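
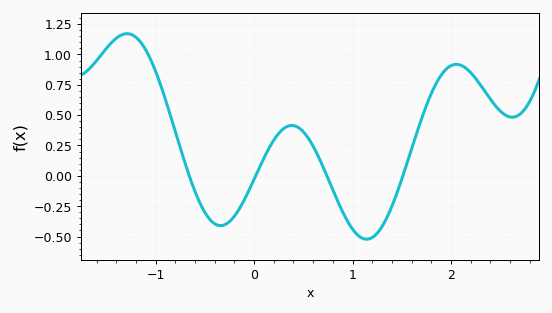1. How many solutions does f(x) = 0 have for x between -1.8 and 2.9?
4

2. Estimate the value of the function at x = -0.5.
-0.3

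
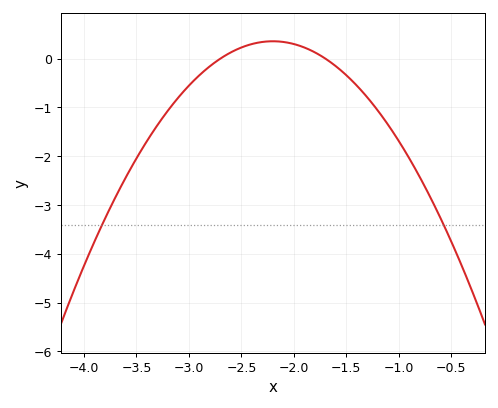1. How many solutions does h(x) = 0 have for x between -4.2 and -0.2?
2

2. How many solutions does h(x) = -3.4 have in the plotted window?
2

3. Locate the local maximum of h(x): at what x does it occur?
-2.2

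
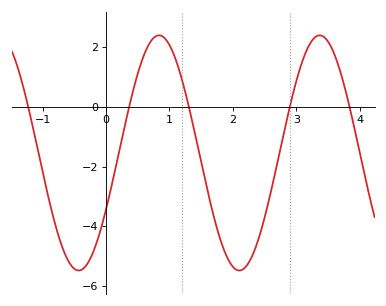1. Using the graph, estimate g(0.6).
1.8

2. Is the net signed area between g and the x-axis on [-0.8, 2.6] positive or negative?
negative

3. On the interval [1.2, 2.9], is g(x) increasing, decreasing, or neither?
neither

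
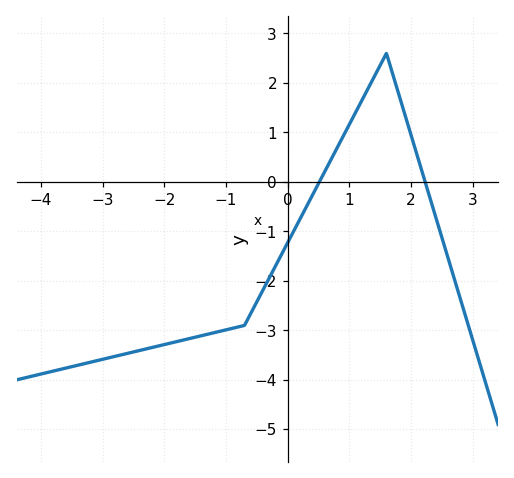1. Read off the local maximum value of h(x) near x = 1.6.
2.6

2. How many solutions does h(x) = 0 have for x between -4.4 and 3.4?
2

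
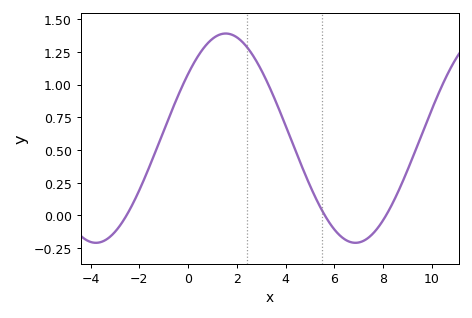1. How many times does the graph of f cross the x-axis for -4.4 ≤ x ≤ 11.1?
3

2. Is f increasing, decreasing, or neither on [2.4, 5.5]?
decreasing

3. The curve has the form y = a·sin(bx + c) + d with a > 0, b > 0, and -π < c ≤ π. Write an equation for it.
y = 0.8sin(0.59x + 0.66) + 0.59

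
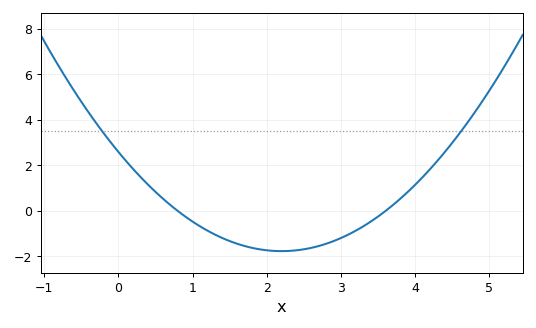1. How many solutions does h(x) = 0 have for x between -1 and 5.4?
2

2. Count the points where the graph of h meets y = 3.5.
2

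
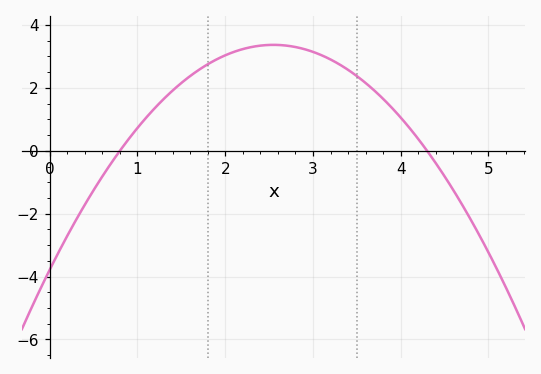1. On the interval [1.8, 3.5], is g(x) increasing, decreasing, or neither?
neither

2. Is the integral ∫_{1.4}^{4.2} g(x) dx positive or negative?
positive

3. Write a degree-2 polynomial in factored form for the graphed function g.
y = -1.1(x - 0.8)(x - 4.3)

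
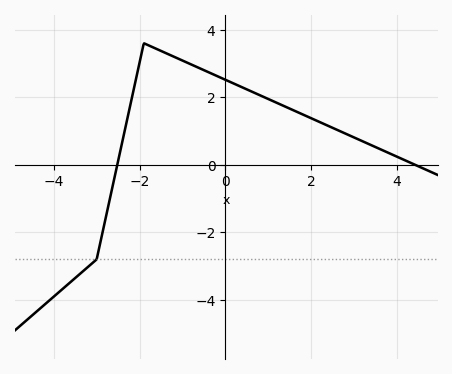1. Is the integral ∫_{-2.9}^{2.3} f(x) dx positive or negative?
positive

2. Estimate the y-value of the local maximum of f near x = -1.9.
3.6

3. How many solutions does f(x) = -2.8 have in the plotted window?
1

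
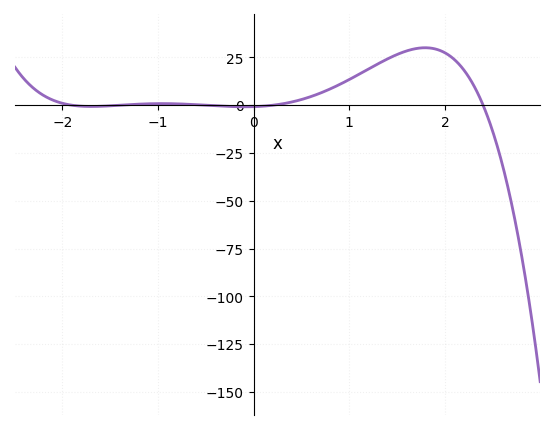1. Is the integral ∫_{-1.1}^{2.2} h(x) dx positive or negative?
positive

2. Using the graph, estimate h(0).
-0.734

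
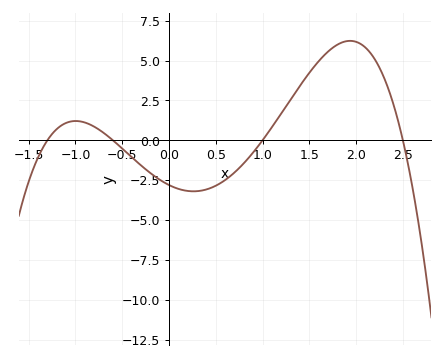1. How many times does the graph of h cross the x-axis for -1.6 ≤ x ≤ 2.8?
4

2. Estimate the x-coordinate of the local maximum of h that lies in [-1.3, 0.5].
-0.997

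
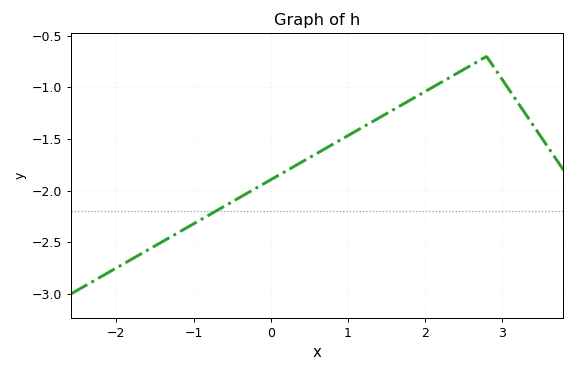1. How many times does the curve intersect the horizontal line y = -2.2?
1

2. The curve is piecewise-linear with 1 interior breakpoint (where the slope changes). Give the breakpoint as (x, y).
(2.8, -0.7)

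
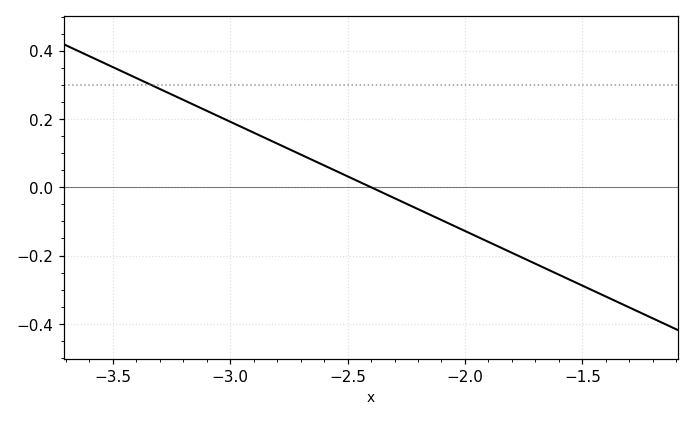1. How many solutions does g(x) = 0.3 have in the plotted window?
1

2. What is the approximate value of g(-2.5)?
0.032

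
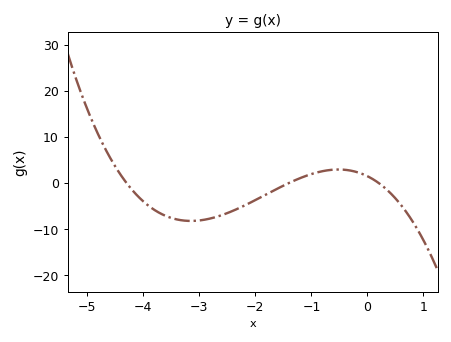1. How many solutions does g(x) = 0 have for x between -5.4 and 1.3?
3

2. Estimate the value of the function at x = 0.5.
-3.34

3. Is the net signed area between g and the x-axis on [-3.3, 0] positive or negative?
negative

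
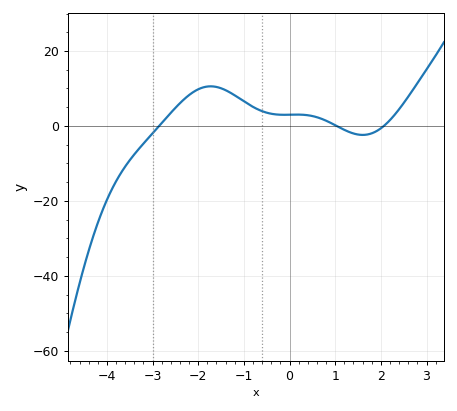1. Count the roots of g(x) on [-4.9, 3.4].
3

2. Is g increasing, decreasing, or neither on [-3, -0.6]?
neither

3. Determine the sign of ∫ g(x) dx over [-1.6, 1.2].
positive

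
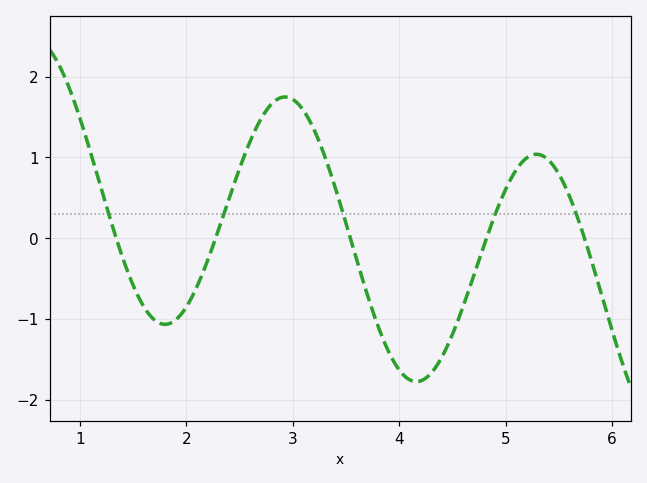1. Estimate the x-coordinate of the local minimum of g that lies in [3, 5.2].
4.16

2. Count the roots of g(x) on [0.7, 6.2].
5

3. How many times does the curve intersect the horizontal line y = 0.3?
5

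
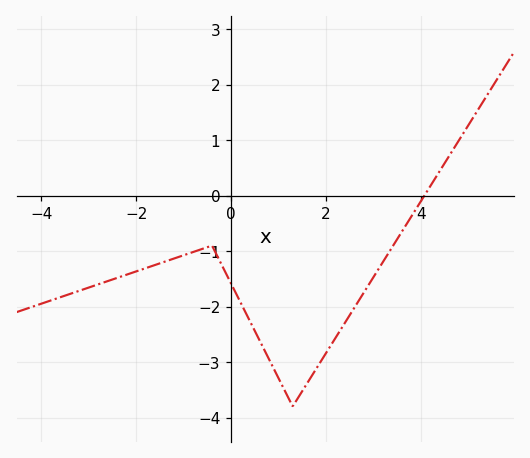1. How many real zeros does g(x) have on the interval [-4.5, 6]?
1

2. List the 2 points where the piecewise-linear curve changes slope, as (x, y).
(-0.4, -0.9); (1.3, -3.8)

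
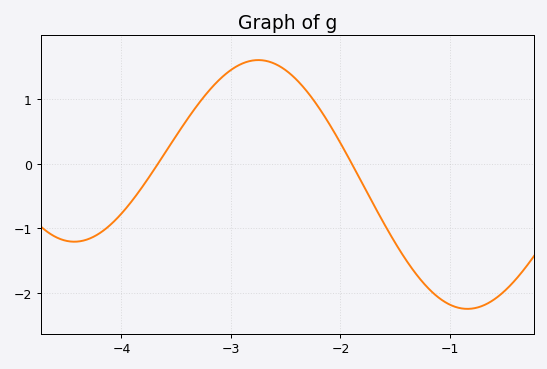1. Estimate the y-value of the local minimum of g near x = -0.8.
-2.25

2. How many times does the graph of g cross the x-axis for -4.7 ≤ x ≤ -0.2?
2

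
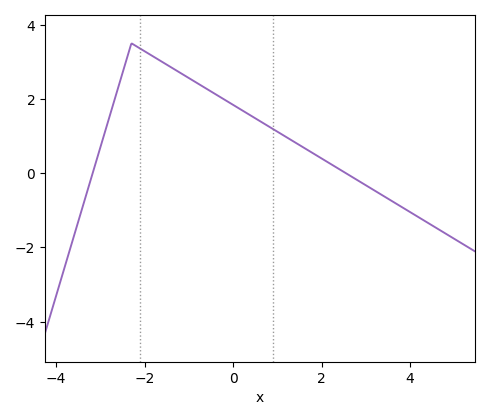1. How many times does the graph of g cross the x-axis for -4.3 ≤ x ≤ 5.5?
2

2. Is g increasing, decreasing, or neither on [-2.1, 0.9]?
decreasing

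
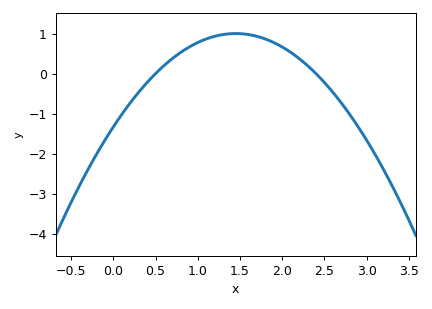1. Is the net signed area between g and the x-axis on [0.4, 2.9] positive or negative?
positive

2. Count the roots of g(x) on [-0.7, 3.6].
2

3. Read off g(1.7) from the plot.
0.9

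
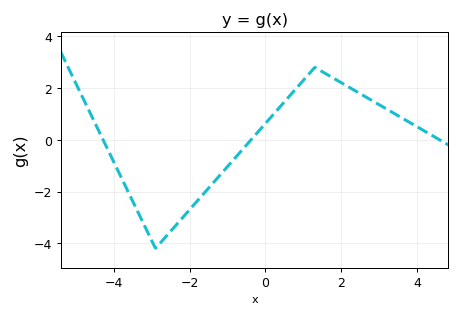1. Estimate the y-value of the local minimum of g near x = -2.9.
-4.2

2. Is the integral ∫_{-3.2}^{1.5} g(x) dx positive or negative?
negative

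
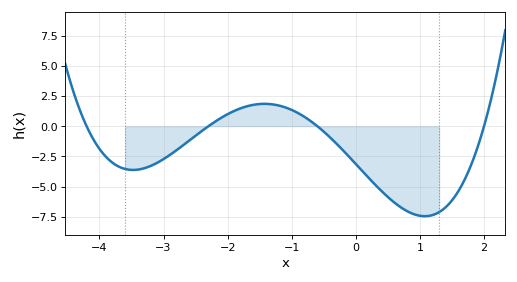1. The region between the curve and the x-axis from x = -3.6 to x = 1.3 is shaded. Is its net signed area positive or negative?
negative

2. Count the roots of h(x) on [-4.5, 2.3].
4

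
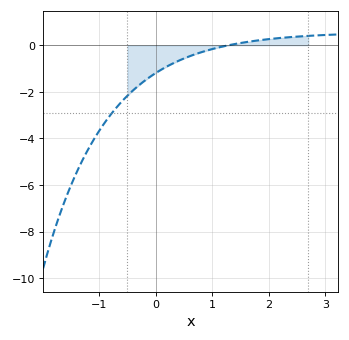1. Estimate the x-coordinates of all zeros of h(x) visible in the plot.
1.3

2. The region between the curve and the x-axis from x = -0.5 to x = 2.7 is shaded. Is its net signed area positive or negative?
negative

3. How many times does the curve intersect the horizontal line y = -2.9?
1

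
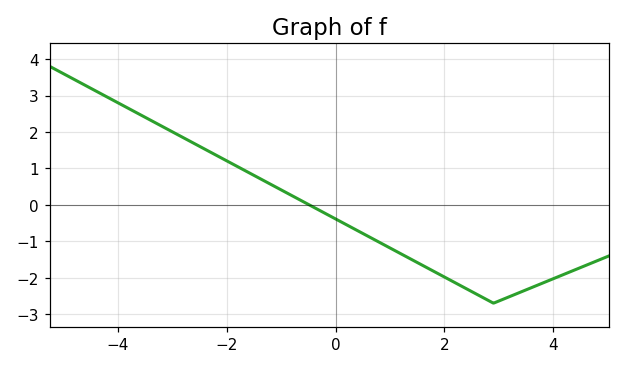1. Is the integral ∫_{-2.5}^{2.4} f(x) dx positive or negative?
negative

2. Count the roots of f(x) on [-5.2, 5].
1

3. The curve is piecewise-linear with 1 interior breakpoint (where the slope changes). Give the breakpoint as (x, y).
(2.9, -2.7)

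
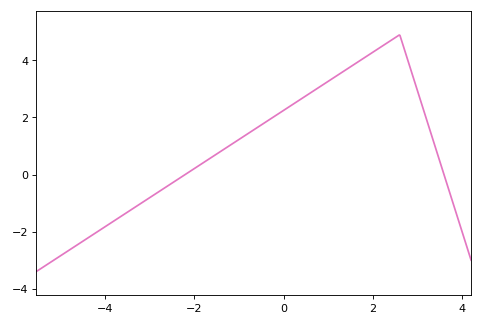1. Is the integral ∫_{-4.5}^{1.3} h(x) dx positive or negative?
positive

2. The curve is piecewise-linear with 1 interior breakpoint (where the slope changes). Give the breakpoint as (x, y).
(2.6, 4.9)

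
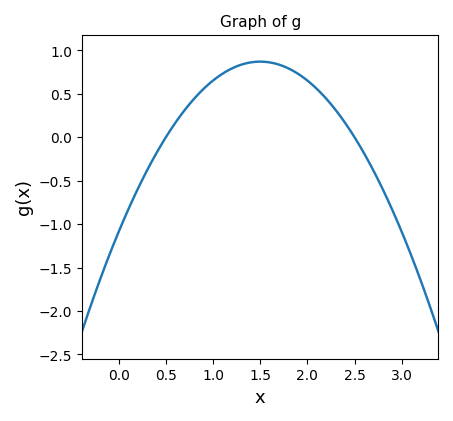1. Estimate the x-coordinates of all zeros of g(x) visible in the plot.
0.5, 2.5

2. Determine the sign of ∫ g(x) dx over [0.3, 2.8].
positive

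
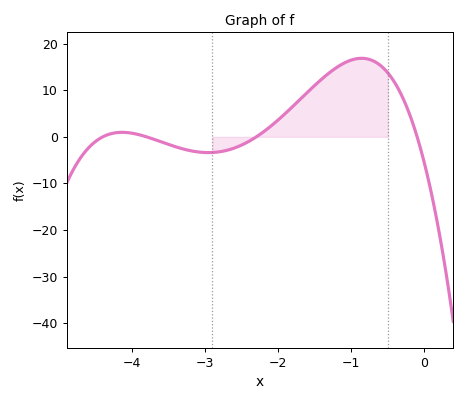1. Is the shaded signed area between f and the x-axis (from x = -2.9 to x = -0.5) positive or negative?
positive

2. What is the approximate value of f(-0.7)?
16.3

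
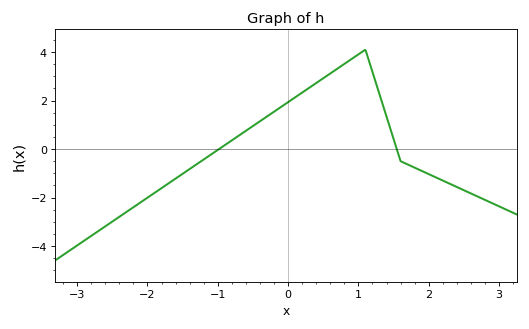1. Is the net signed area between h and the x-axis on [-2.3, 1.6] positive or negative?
positive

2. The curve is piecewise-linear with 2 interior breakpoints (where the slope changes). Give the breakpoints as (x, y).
(1.1, 4.1); (1.6, -0.5)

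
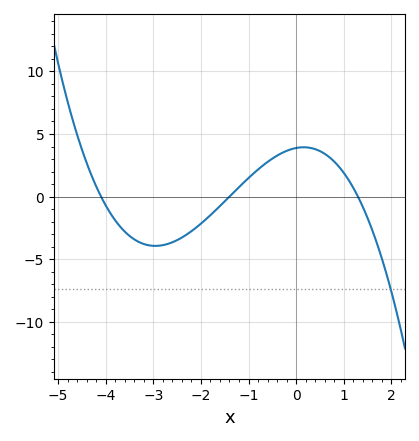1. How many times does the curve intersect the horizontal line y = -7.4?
1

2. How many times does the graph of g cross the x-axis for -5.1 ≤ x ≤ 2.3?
3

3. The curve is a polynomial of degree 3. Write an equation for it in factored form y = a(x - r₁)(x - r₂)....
y = -0.52(x + 4.1)(x + 1.4)(x - 1.3)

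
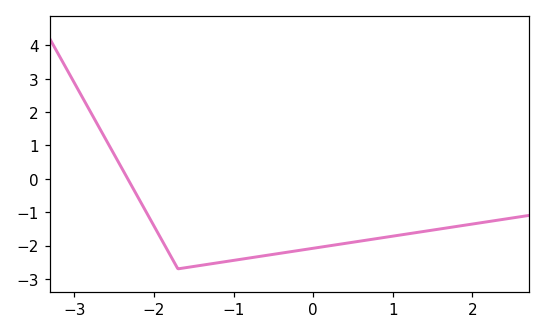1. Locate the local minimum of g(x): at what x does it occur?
-1.7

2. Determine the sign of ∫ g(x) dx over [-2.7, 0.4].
negative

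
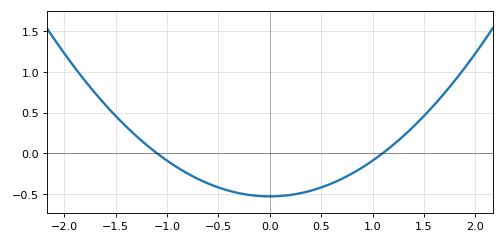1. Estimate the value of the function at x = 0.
-0.55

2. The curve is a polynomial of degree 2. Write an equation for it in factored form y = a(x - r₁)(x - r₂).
y = 0.44(x + 1.1)(x - 1.1)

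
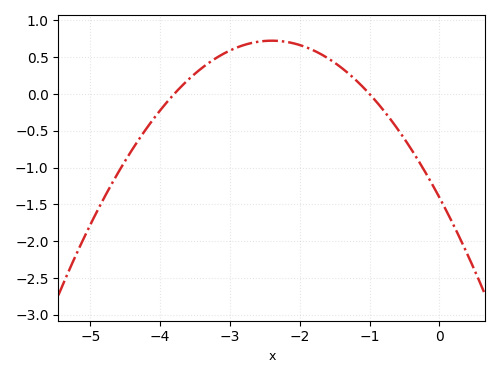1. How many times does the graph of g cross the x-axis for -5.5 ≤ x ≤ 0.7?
2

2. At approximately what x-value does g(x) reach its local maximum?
-2.4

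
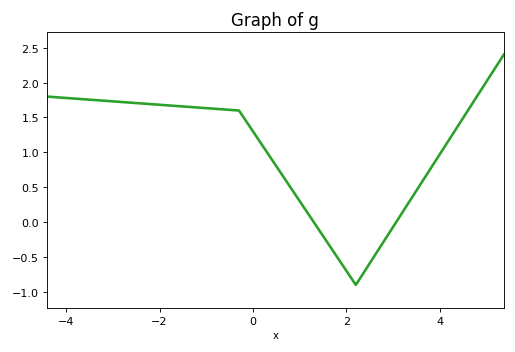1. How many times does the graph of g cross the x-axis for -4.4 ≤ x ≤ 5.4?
2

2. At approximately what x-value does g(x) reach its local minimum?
2.2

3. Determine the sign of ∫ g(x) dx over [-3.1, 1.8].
positive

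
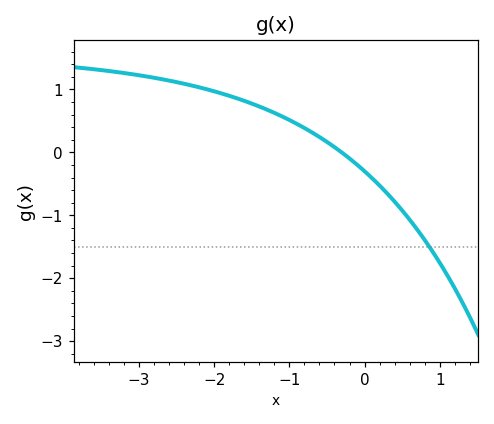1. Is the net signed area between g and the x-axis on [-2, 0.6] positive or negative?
positive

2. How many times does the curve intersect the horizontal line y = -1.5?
1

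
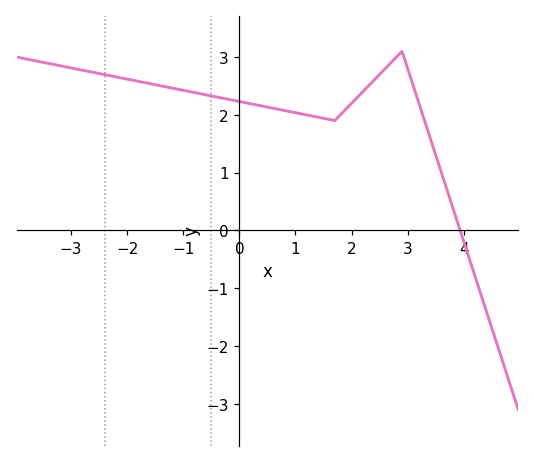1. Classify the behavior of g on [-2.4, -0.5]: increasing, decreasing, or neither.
decreasing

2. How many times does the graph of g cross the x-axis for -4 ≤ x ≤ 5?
1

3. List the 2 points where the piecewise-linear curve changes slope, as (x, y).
(1.7, 1.9); (2.9, 3.1)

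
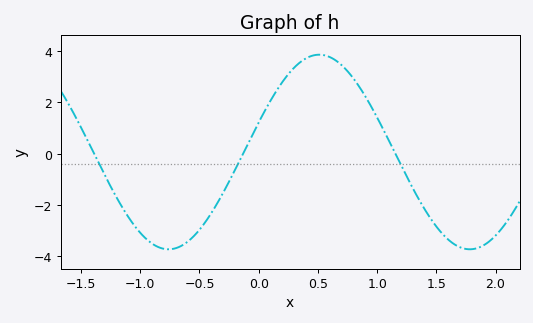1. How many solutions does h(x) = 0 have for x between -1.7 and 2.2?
3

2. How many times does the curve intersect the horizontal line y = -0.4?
3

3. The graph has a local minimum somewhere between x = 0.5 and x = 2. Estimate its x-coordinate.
1.8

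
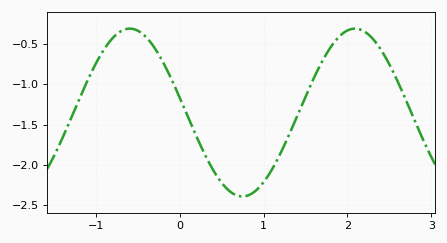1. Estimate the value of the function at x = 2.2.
-0.35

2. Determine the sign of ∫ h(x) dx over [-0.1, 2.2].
negative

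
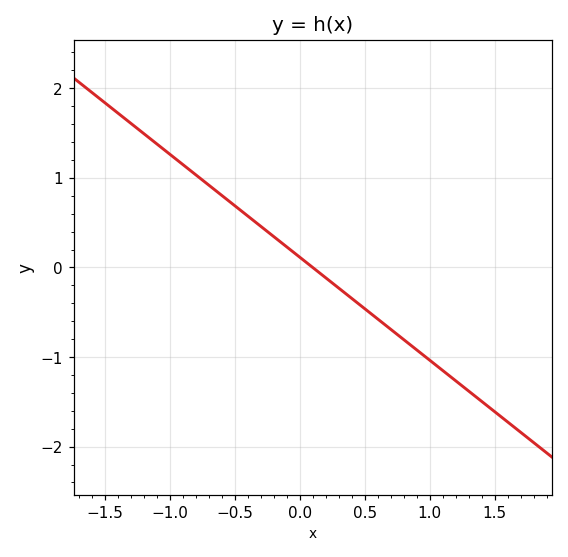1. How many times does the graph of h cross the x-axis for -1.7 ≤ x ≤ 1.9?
1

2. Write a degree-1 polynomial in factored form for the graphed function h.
y = -1.15(x - 0.1)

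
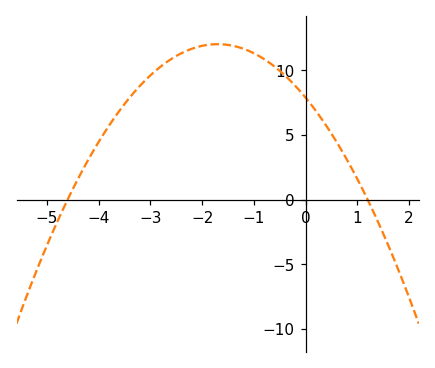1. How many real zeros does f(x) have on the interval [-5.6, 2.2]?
2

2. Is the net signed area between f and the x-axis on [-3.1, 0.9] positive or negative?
positive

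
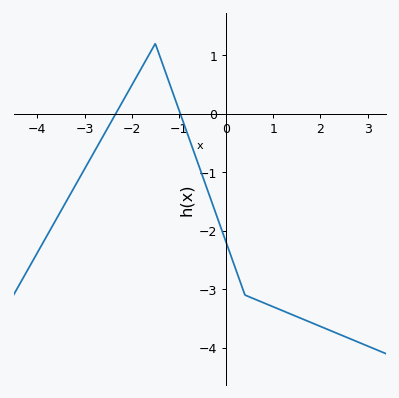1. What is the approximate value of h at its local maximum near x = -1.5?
1.2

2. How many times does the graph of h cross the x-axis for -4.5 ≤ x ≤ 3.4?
2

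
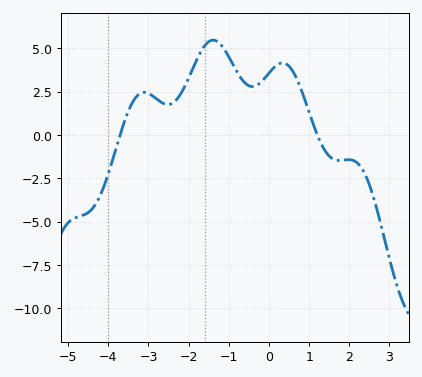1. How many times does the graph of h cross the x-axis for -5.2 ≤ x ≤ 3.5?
2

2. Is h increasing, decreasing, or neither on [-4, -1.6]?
neither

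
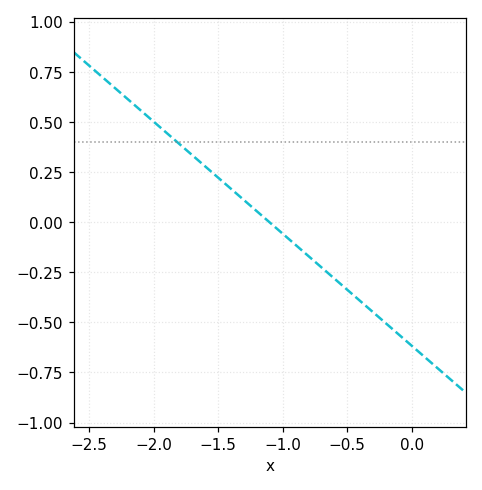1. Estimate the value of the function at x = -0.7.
-0.224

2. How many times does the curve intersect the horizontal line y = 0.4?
1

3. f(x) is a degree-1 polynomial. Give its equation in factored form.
y = -0.56(x + 1.1)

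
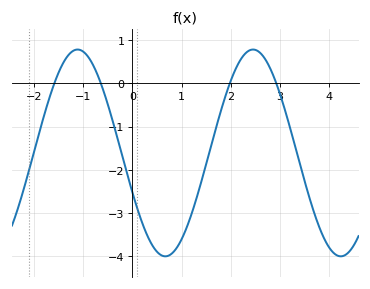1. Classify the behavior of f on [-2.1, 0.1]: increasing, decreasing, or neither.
neither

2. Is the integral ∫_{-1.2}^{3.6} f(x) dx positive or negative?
negative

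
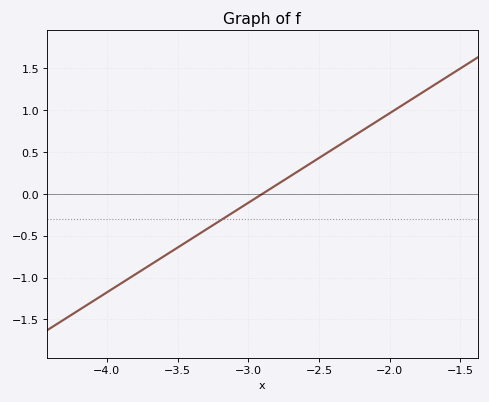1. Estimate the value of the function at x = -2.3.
0.642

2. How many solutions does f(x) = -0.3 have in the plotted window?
1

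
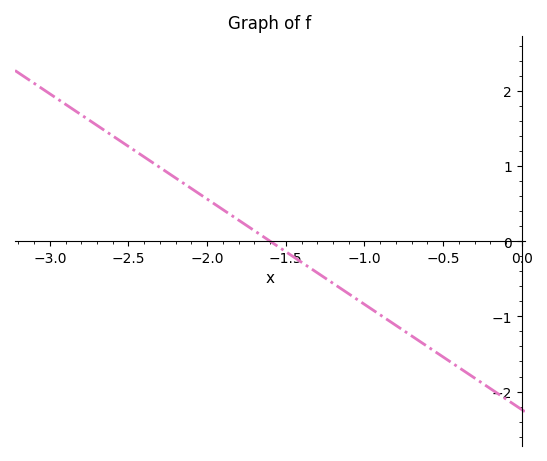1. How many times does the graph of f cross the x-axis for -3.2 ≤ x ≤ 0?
1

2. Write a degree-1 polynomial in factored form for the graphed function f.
y = -1.4(x + 1.6)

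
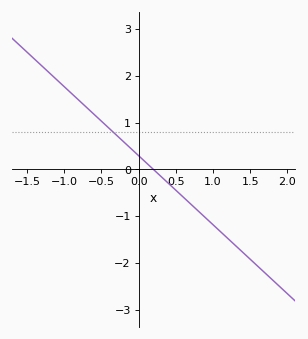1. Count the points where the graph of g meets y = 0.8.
1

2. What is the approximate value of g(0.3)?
-0.1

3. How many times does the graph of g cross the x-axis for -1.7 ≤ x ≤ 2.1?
1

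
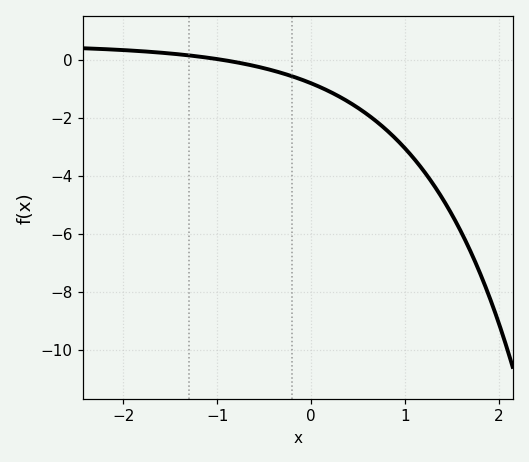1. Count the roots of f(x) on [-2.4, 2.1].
1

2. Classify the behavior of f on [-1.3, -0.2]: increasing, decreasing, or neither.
decreasing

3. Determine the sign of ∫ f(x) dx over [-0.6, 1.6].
negative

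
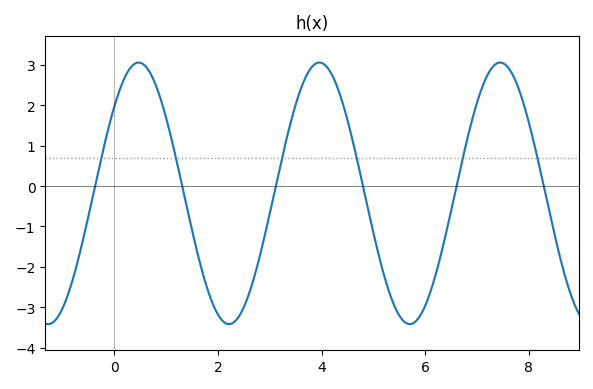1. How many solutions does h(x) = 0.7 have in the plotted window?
6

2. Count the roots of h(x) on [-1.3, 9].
6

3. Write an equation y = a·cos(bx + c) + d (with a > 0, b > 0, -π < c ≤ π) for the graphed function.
y = 3.24cos(1.8x - 0.84) - 0.18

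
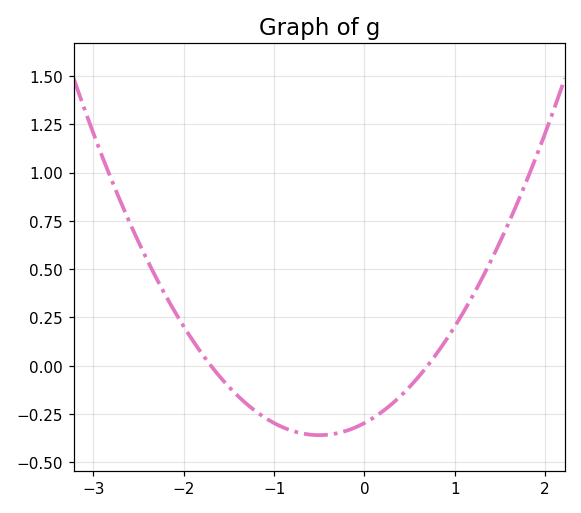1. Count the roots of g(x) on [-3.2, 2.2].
2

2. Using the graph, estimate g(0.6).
-0.05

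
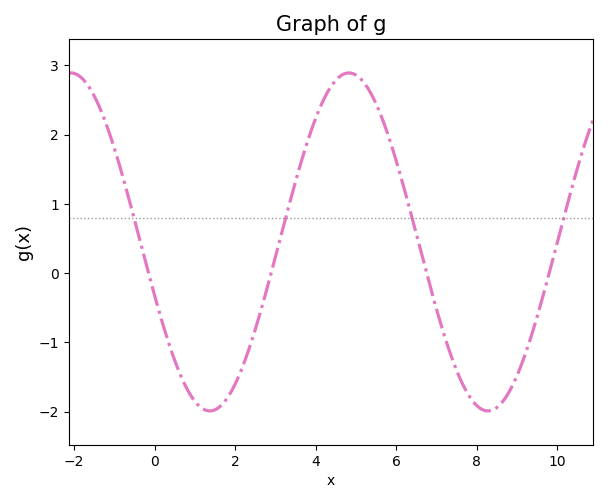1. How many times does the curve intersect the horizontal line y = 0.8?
4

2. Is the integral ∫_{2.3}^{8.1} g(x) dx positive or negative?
positive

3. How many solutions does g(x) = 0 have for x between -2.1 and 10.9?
4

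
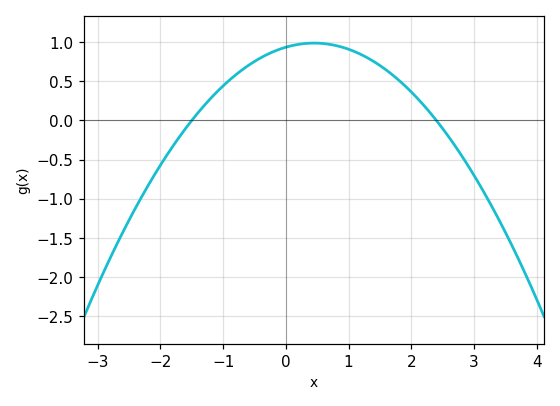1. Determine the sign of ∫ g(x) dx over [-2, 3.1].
positive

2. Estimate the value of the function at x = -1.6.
-0.1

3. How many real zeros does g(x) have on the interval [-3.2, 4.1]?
2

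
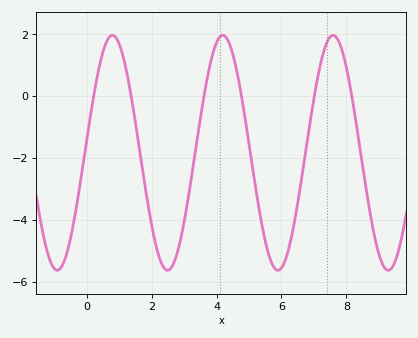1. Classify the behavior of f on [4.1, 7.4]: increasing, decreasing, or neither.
neither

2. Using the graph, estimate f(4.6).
0.937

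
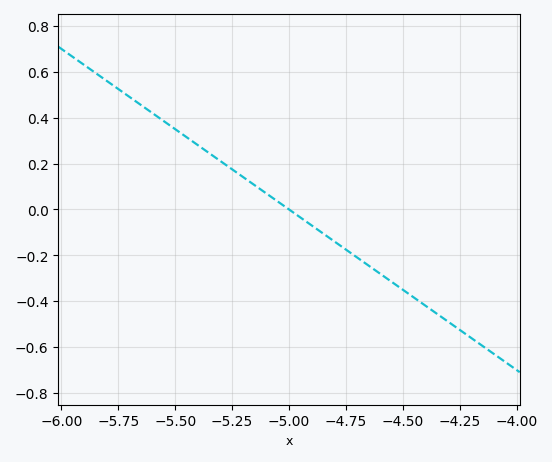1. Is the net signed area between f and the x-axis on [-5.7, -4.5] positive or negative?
positive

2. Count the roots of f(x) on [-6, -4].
1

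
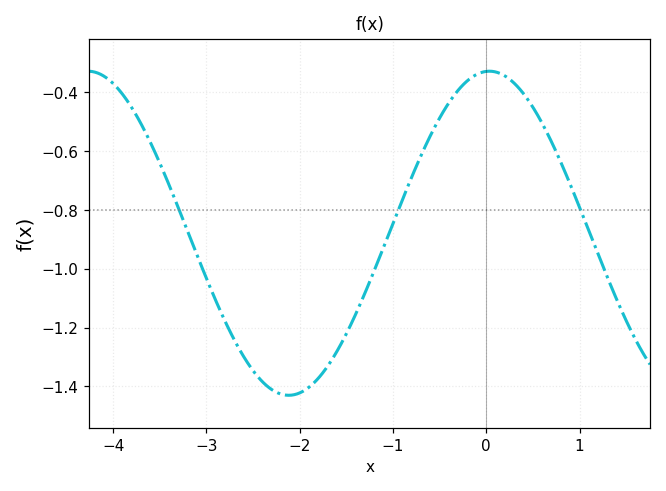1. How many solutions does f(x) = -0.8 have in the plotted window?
3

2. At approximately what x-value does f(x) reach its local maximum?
0.034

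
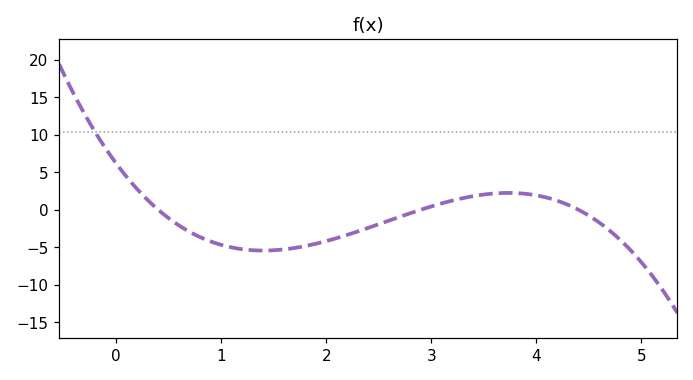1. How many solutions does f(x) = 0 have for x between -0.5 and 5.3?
3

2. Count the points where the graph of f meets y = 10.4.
1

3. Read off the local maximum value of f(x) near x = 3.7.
2.24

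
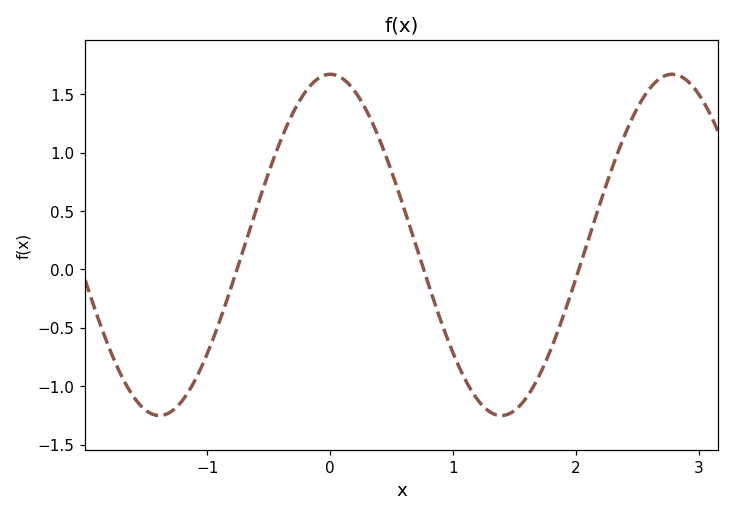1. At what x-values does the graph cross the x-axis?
-0.8, 0.8, 2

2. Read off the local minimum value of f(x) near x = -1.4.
-1.25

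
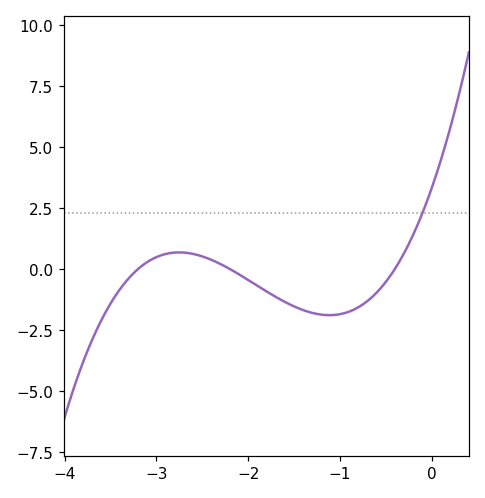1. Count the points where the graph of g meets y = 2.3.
1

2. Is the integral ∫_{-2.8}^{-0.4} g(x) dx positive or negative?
negative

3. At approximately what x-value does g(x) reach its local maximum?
-2.75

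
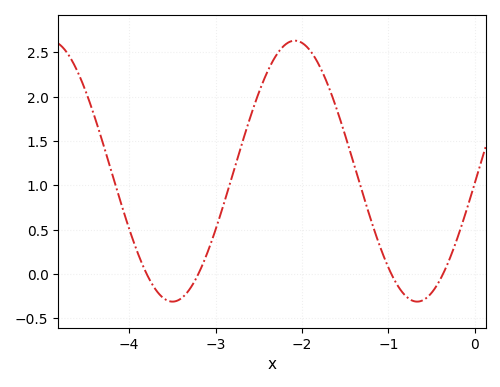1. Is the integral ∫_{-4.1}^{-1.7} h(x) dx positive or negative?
positive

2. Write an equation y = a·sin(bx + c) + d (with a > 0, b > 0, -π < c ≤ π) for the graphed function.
y = 1.47sin(2.2x - 0.09) + 1.16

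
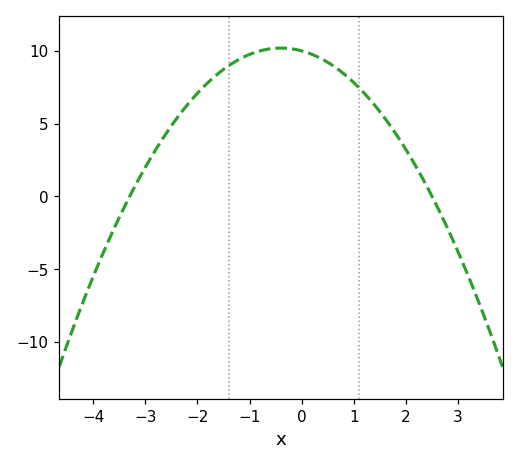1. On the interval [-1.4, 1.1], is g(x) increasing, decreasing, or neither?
neither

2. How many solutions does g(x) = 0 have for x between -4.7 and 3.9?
2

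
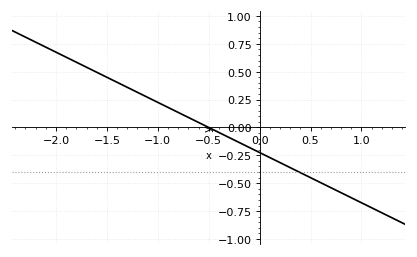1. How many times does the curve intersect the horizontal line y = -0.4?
1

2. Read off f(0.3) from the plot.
-0.36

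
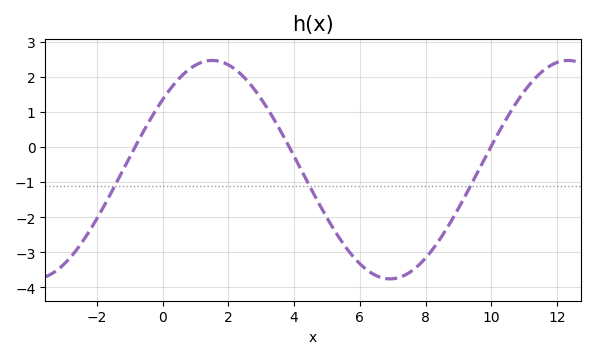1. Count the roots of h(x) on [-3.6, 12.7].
3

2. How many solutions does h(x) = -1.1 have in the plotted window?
3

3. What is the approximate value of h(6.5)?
-3.67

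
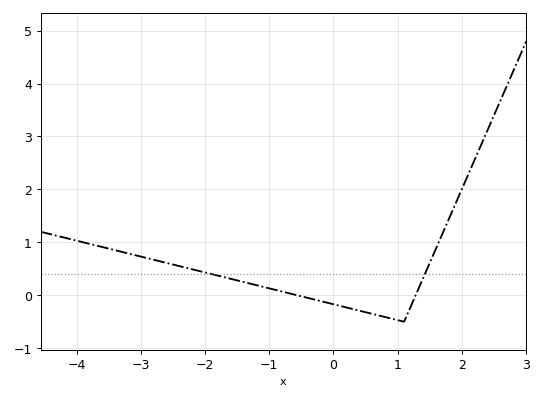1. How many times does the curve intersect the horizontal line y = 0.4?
2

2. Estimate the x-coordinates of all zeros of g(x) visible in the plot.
-0.6, 1.2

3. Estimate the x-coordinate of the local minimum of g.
1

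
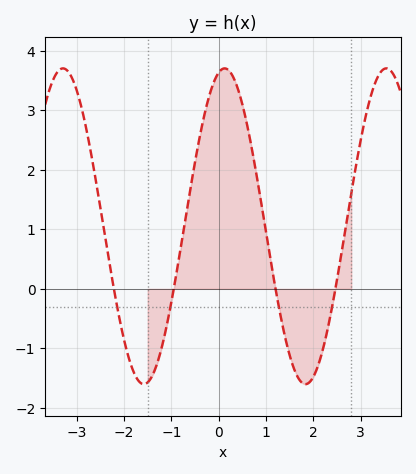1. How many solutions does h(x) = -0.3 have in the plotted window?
4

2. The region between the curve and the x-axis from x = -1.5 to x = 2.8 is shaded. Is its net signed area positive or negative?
positive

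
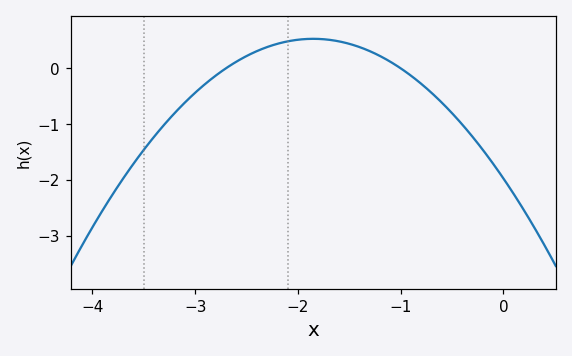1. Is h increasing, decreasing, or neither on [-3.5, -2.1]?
increasing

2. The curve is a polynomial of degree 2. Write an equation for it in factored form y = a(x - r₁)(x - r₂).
y = -0.73(x + 2.7)(x + 1)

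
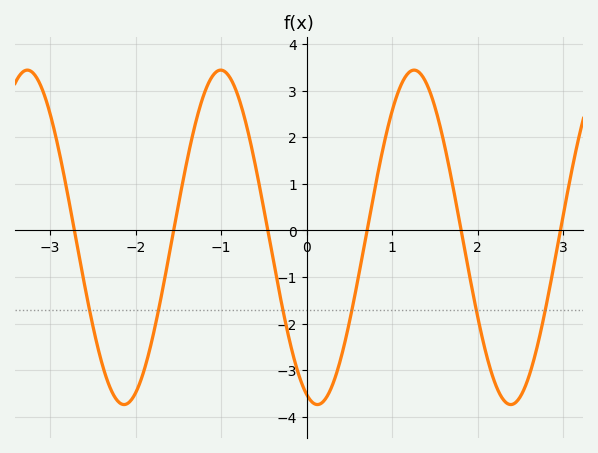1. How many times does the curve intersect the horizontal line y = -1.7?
6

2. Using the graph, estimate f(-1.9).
-3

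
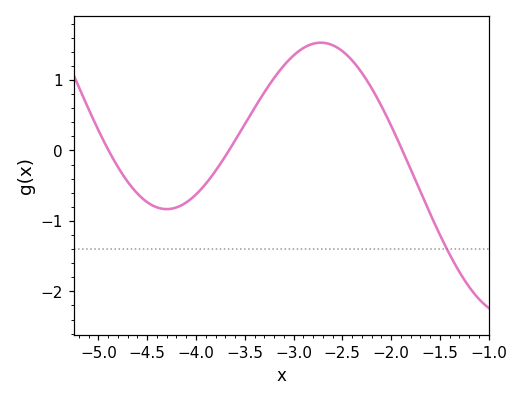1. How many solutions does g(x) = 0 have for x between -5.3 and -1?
3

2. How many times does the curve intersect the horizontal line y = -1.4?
1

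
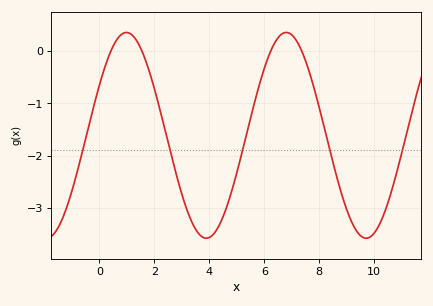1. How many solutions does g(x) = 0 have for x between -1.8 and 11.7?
4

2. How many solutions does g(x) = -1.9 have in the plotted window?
5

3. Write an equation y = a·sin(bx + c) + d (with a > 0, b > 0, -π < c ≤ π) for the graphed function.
y = 1.97sin(1.08x + 0.512) - 1.61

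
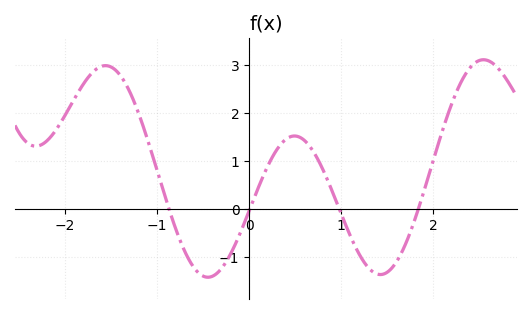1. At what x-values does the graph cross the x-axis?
-0.872, 0.008, 0.977, 1.84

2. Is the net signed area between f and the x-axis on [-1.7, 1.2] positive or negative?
positive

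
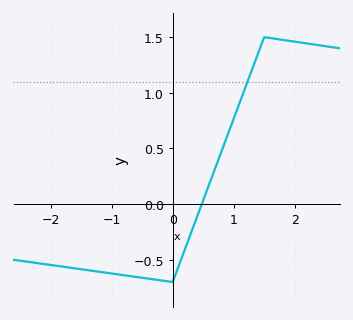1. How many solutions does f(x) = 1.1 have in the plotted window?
1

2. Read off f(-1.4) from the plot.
-0.6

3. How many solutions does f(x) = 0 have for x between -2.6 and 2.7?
1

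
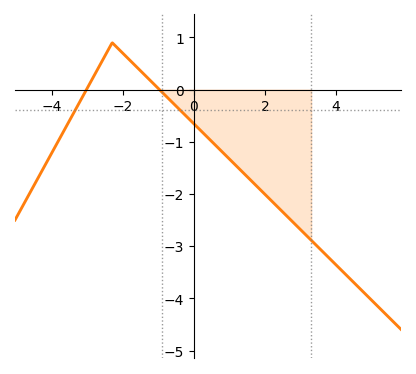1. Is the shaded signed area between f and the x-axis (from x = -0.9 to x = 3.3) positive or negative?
negative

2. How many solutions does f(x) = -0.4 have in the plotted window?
2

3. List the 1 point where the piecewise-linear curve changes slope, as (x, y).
(-2.3, 0.9)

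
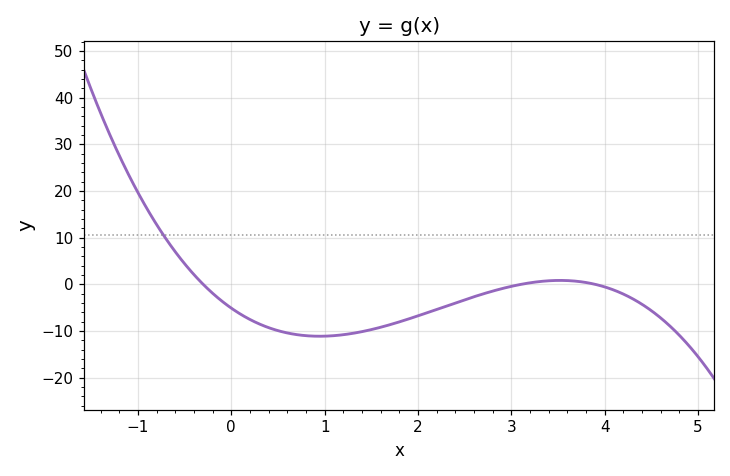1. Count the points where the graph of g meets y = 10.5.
1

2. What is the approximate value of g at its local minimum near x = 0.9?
-11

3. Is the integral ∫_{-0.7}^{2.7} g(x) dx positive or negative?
negative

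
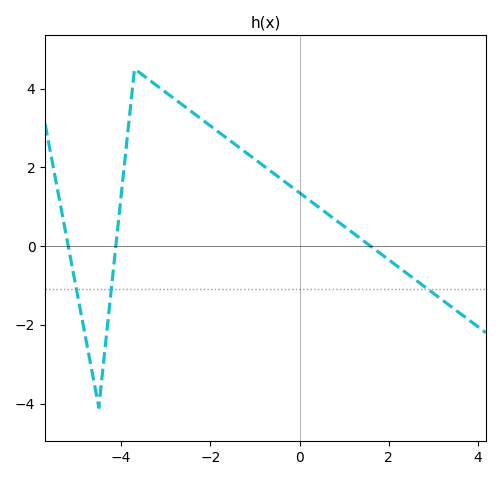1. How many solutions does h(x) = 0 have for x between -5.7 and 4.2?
3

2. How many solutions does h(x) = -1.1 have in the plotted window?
3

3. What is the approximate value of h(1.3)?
0.247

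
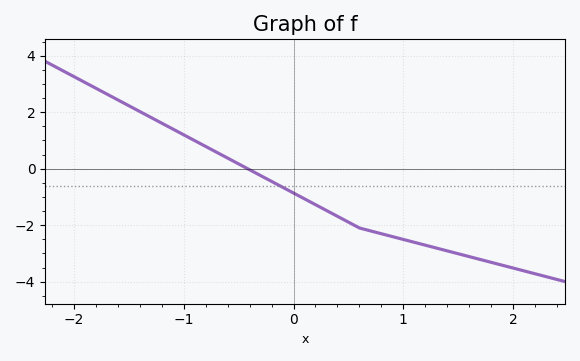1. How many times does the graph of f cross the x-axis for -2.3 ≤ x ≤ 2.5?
1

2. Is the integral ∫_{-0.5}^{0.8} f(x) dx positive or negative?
negative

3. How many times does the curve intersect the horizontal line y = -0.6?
1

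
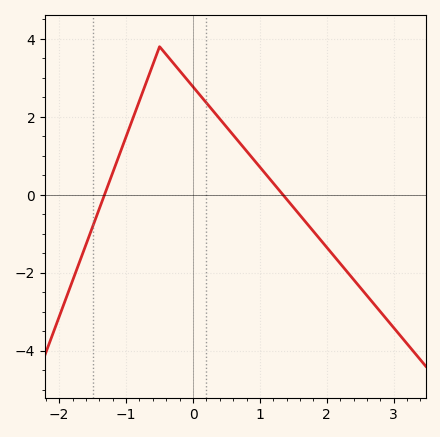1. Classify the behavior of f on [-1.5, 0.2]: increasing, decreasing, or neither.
neither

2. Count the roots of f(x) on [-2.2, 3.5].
2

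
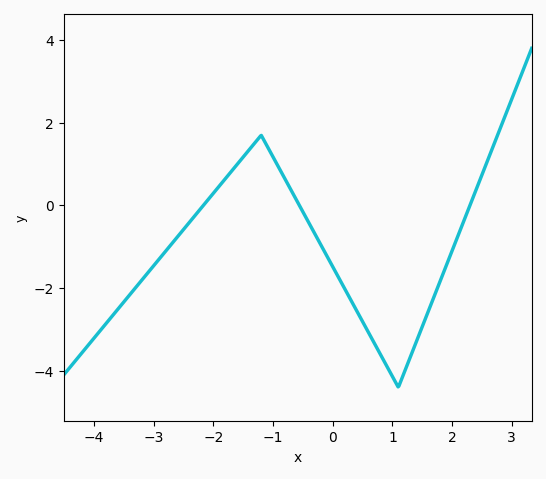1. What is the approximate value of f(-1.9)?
0.4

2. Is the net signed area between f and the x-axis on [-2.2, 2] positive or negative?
negative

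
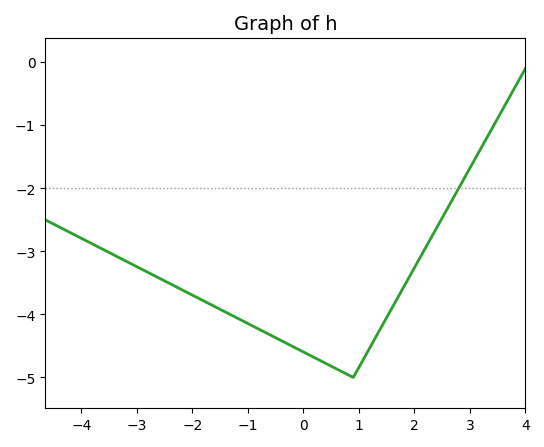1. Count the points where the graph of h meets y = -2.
1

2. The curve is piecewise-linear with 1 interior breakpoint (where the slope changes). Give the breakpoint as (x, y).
(0.9, -5)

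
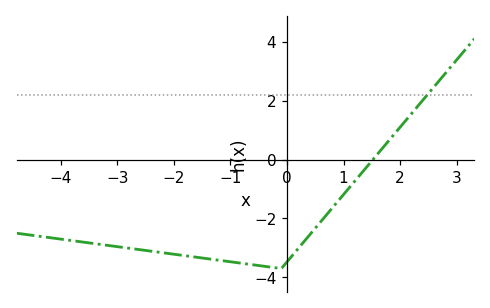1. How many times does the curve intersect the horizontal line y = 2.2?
1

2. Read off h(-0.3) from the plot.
-3.65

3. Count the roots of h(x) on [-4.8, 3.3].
1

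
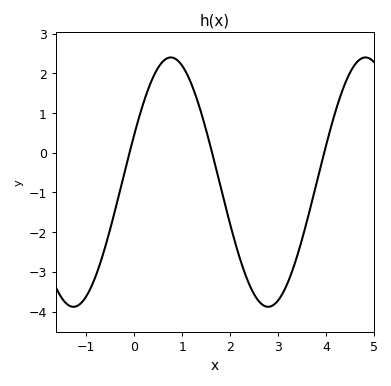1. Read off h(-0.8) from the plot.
-3.1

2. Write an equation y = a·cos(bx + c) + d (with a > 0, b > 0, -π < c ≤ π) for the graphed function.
y = 3.14cos(1.55x - 1.18) - 0.74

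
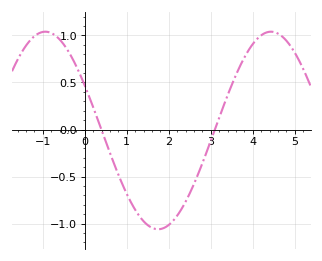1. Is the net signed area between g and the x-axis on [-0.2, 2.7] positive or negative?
negative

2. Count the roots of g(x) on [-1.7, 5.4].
2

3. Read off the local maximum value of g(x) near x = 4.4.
1.04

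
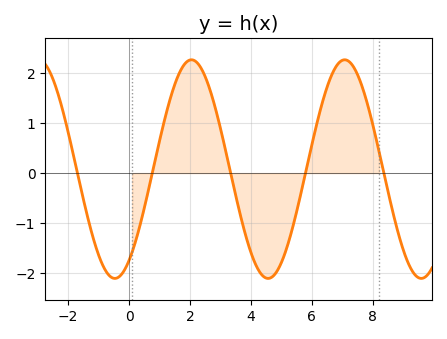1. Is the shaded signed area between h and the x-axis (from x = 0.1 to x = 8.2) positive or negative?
positive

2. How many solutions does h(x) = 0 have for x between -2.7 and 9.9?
5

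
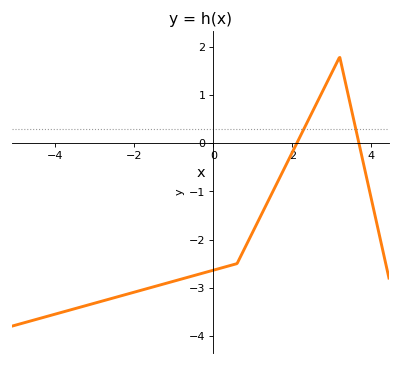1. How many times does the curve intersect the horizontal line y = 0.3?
2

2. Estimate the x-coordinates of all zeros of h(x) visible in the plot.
2.2, 3.6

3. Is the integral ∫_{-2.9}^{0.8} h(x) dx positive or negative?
negative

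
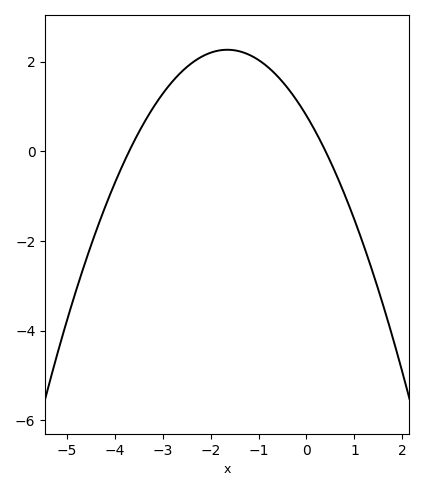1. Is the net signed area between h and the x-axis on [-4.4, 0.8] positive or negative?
positive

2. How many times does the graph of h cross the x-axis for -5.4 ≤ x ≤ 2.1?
2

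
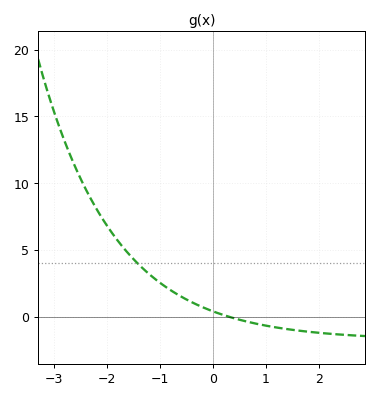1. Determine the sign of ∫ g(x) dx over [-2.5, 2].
positive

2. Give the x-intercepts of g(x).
0.3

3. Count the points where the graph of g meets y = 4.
1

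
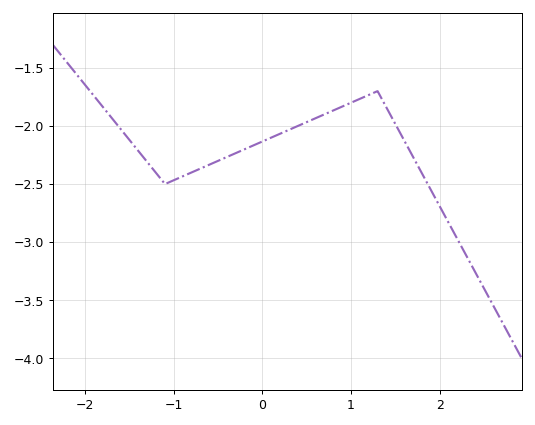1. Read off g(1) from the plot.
-1.8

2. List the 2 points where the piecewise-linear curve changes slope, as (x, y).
(-1.1, -2.5); (1.3, -1.7)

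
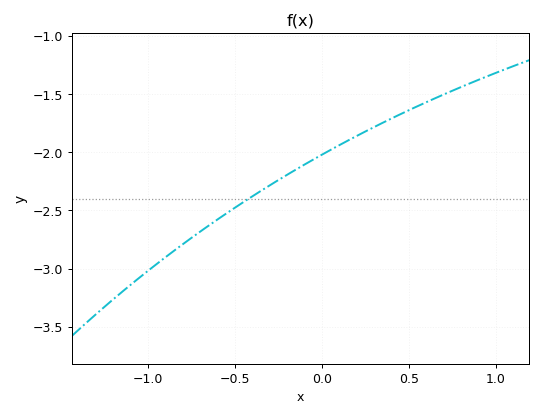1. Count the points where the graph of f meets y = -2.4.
1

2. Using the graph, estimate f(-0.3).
-2.28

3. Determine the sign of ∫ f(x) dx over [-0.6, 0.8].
negative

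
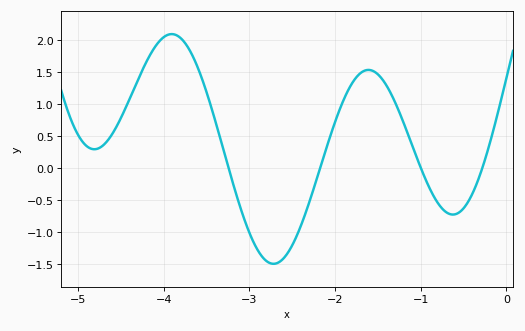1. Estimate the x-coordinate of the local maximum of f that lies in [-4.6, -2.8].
-3.91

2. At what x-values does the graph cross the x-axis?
-3.24, -2.17, -0.998, -0.282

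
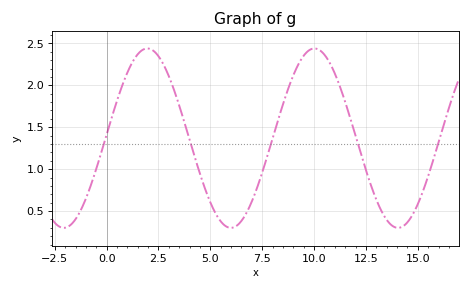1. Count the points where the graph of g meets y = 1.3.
5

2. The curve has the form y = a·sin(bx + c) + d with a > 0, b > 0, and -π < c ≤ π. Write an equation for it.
y = 1.07sin(0.78x + 0.04) + 1.37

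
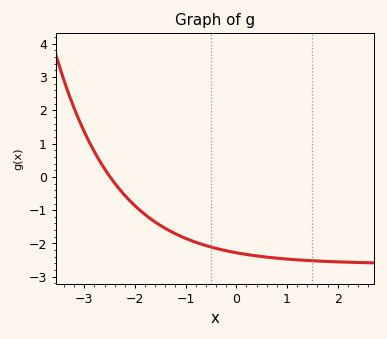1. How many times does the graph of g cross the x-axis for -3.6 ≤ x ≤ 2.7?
1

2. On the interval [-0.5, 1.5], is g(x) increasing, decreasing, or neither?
decreasing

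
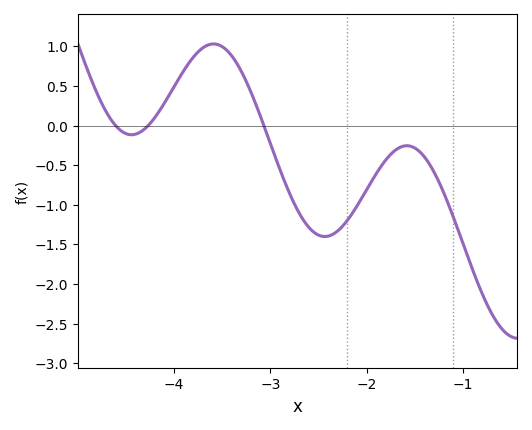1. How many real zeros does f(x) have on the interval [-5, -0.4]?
3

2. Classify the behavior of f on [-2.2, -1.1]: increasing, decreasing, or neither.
neither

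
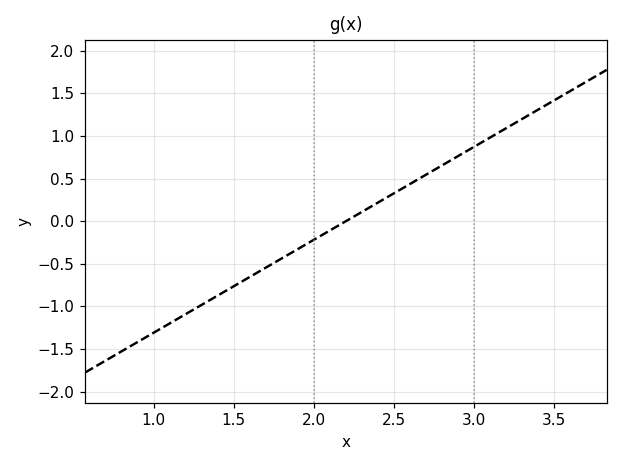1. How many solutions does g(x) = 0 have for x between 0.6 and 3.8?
1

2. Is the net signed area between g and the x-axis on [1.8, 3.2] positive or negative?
positive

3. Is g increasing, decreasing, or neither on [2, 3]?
increasing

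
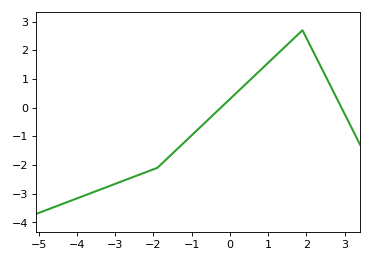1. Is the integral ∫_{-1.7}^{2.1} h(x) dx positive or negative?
positive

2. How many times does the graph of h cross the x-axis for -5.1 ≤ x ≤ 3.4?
2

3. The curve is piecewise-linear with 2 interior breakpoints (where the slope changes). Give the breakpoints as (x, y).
(-1.9, -2.1); (1.9, 2.7)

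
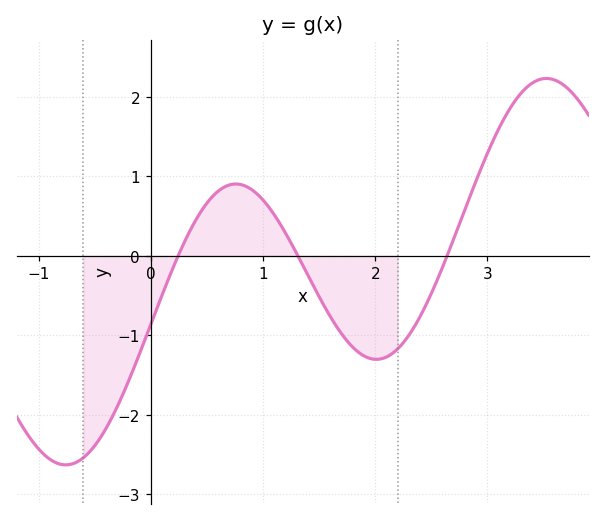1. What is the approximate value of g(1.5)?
-0.514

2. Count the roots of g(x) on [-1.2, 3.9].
3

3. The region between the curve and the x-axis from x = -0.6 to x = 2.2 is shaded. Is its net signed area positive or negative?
negative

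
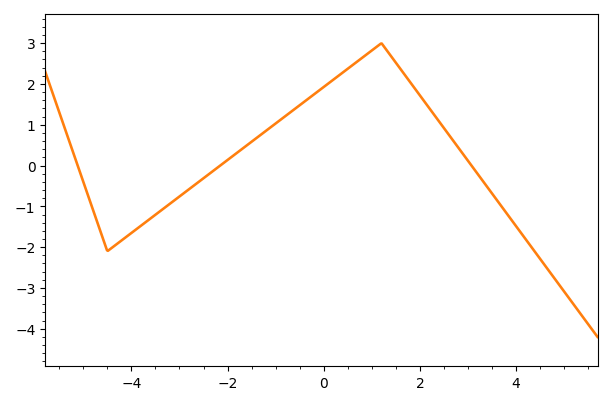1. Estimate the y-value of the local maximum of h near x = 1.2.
3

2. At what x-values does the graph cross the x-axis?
-5.2, -2.2, 3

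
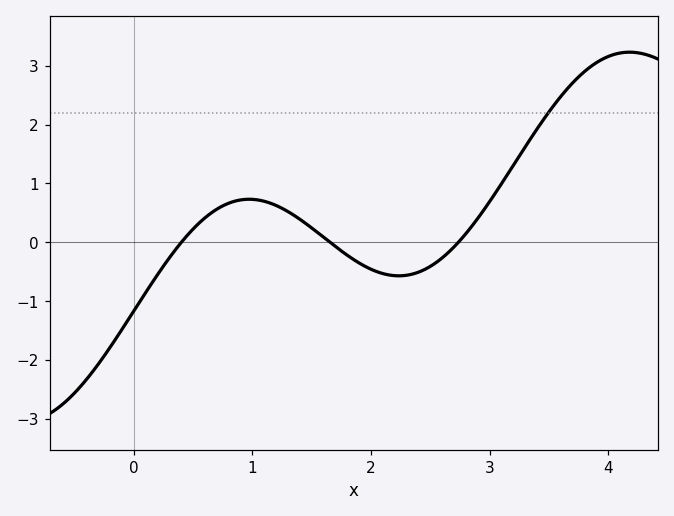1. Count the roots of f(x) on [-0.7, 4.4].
3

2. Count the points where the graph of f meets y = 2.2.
1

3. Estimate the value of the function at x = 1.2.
0.6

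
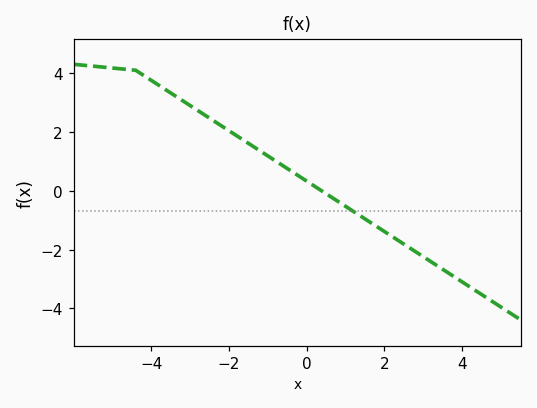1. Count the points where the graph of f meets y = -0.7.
1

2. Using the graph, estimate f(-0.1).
0.4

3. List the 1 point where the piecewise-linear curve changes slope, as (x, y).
(-4.4, 4.1)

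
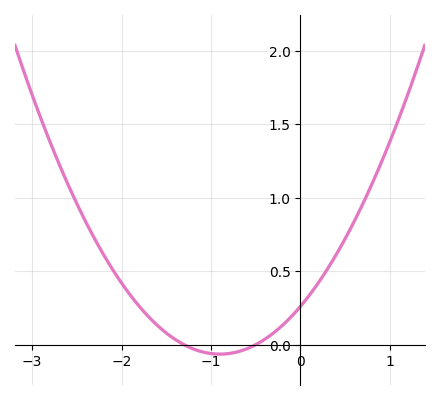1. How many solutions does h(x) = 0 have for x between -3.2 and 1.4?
2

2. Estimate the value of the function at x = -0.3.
0.1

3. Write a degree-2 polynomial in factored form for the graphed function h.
y = 0.4(x + 1.3)(x + 0.5)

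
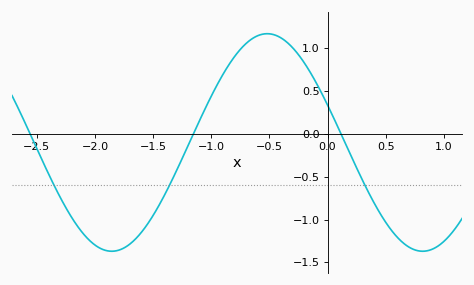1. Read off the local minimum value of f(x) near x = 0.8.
-1.37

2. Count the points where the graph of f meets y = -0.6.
3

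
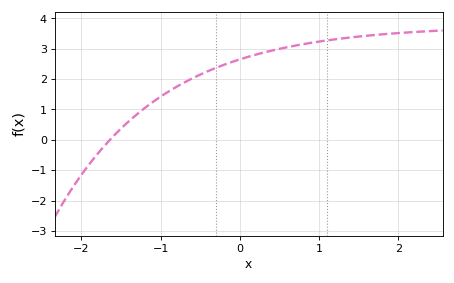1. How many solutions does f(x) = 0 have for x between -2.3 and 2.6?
1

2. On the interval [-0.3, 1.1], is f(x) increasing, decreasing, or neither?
increasing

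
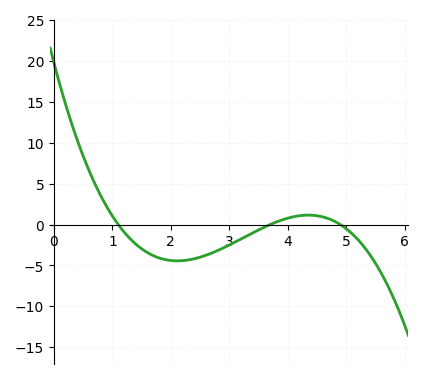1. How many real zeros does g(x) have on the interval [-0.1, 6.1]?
3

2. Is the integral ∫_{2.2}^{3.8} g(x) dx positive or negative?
negative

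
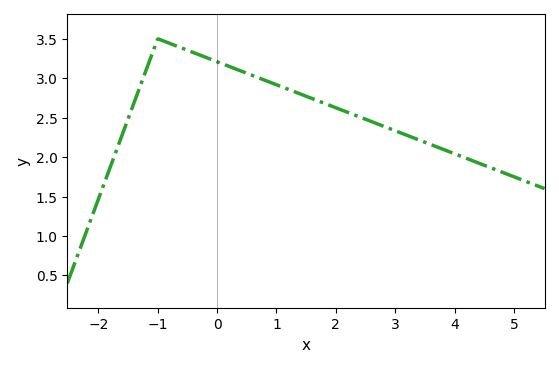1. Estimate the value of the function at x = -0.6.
3.4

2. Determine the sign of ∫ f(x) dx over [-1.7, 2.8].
positive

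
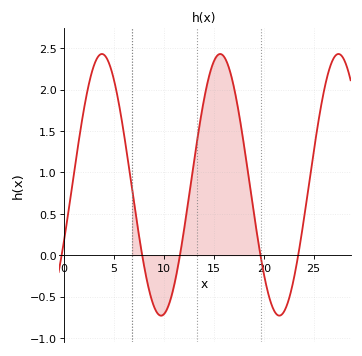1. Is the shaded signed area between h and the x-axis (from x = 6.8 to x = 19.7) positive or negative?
positive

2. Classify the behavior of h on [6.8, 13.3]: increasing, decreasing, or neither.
neither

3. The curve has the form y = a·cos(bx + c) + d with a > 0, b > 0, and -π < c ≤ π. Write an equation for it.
y = 1.58cos(0.53x - 2) + 0.85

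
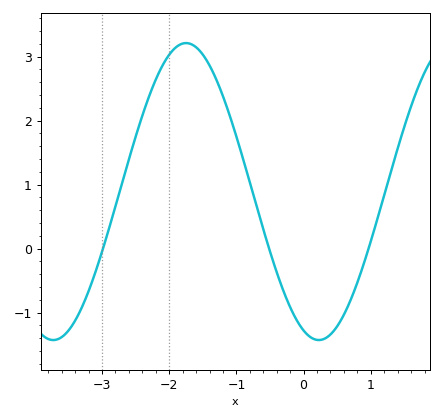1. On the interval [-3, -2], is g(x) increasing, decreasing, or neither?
increasing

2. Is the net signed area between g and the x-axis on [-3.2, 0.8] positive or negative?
positive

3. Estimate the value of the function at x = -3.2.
-0.7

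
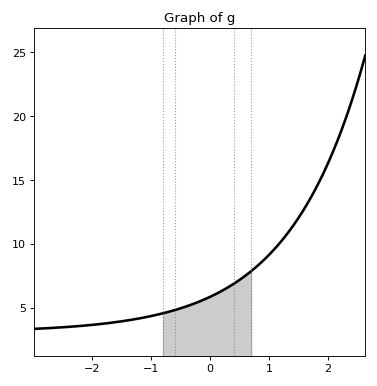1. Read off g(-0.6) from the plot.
4.81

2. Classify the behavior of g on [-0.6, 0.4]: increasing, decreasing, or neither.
increasing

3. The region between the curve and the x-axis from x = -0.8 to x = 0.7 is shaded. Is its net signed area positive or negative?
positive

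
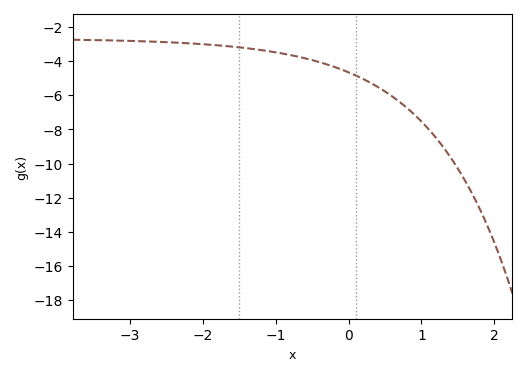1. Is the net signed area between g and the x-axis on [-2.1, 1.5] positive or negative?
negative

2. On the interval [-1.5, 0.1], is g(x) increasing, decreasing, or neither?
decreasing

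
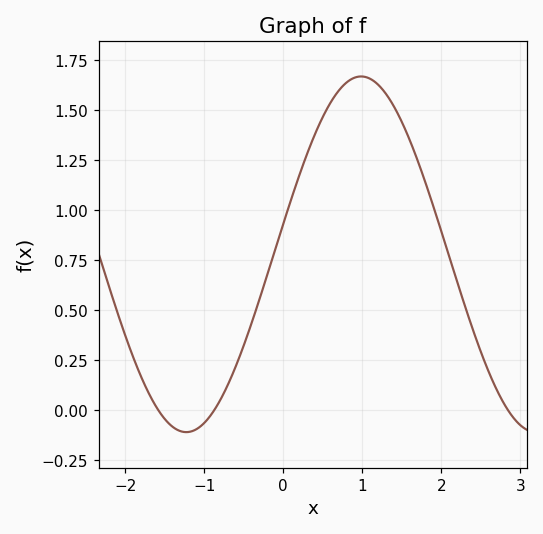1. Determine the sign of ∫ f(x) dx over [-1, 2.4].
positive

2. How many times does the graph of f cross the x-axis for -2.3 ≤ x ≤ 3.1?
3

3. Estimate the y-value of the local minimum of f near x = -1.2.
-0.1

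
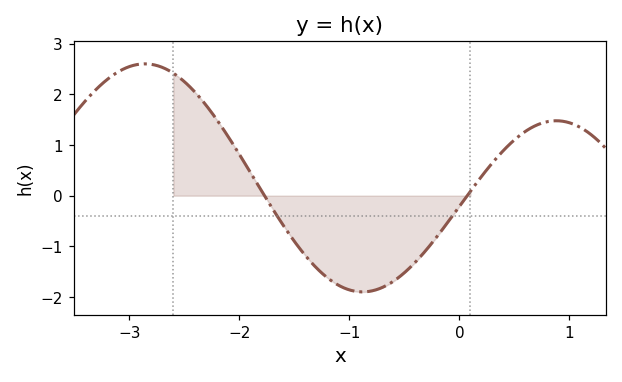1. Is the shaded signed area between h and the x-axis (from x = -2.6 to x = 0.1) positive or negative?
negative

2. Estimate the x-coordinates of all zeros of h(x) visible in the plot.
-1.77, 0.07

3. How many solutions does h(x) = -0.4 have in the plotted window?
2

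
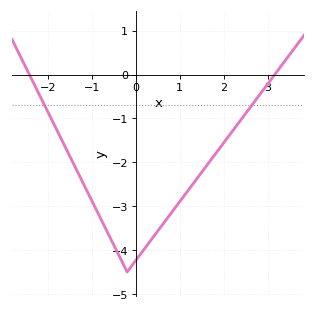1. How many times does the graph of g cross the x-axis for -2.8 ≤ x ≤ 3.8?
2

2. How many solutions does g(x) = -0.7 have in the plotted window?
2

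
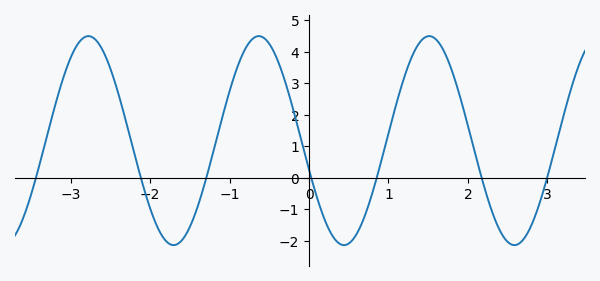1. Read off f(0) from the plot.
0.3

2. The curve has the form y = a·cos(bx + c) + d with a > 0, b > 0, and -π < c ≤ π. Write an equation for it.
y = 3.31cos(2.9x + 1.9) + 1.18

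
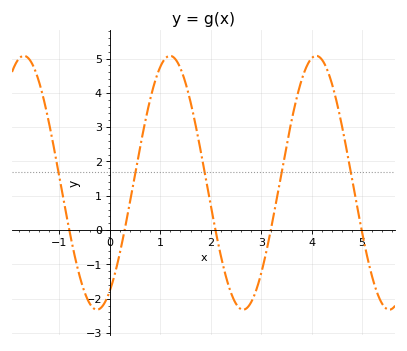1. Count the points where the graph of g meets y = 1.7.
5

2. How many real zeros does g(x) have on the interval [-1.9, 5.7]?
5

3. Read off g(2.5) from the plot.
-2.15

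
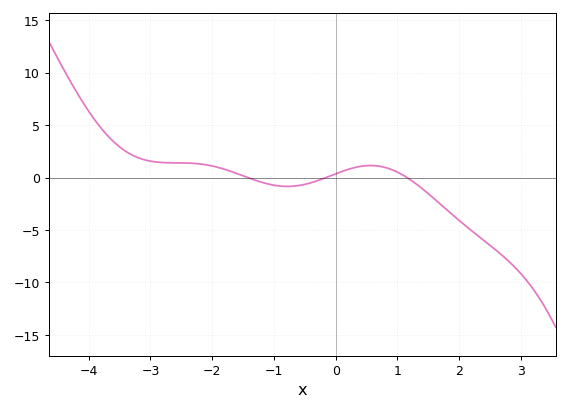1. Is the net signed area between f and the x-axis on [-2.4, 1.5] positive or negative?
positive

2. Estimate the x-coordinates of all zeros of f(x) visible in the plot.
-1.4, -0.2, 1.2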